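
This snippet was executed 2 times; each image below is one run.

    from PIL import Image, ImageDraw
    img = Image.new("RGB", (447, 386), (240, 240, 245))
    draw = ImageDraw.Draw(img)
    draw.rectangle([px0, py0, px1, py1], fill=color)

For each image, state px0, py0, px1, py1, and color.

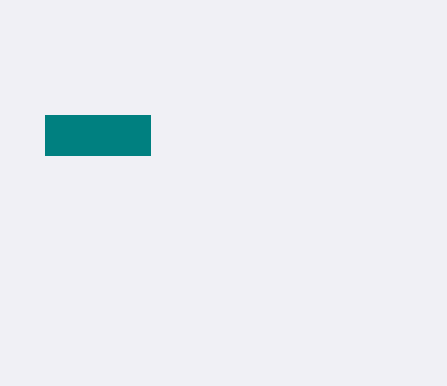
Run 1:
px0 = 45, py0 = 115, px1 = 150, py1 = 155, color = 'teal'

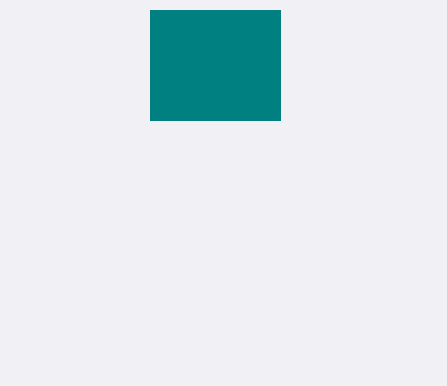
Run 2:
px0 = 150, py0 = 10, px1 = 280, py1 = 120, color = 'teal'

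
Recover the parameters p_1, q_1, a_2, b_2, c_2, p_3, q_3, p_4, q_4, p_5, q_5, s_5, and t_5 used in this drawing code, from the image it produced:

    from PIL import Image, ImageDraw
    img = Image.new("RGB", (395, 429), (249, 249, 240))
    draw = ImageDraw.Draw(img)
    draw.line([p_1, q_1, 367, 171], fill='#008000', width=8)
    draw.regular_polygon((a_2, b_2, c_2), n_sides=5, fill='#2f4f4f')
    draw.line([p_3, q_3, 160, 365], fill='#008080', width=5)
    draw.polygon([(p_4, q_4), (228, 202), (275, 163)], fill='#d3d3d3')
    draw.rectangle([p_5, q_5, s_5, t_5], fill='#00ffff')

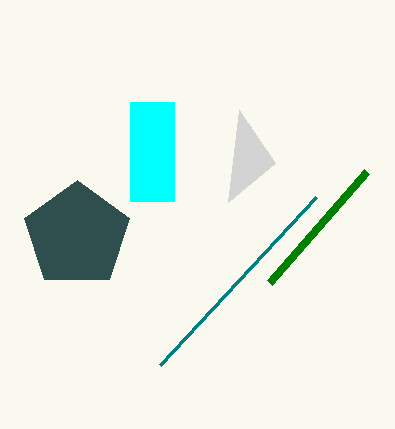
p_1 = 270, q_1 = 282, a_2 = 77, b_2 = 235, c_2 = 55, p_3 = 316, q_3 = 197, p_4 = 239, q_4 = 110, p_5 = 130, q_5 = 102, s_5 = 174, t_5 = 201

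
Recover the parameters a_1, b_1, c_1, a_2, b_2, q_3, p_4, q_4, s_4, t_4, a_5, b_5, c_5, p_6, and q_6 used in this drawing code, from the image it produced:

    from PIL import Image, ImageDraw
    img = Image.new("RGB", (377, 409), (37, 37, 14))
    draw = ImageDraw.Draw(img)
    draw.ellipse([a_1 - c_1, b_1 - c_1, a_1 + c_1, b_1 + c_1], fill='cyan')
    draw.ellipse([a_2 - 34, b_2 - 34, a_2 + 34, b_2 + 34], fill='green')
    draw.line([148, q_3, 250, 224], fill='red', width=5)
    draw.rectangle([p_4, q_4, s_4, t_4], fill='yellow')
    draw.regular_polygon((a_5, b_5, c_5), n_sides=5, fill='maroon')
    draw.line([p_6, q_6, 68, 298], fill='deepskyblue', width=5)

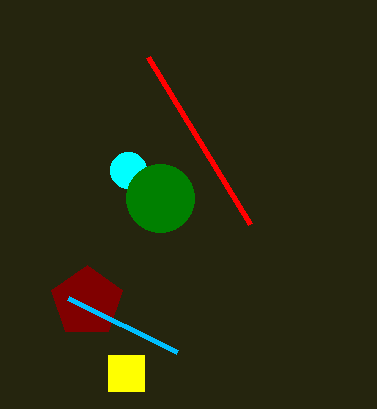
a_1 = 128, b_1 = 170, c_1 = 18, a_2 = 160, b_2 = 198, q_3 = 57, p_4 = 108, q_4 = 355, s_4 = 144, t_4 = 391, a_5 = 87, b_5 = 302, c_5 = 37, p_6 = 177, q_6 = 352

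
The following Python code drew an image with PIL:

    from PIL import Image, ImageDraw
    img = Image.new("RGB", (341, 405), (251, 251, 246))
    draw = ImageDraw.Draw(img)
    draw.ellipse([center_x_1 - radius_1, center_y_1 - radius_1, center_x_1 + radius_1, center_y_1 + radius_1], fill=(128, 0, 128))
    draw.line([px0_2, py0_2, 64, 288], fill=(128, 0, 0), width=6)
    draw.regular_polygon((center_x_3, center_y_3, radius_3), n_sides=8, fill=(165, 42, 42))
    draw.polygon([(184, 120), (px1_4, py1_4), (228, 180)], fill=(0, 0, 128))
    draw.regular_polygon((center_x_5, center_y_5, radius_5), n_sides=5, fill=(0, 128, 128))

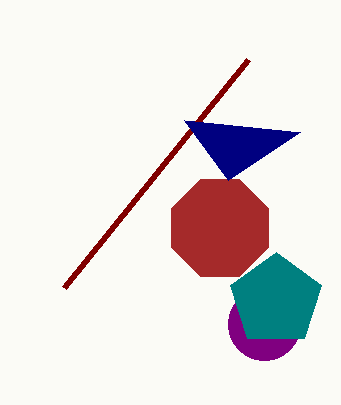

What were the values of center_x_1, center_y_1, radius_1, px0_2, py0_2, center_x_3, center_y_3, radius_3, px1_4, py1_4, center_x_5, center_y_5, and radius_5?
center_x_1 = 264
center_y_1 = 324
radius_1 = 36
px0_2 = 248
py0_2 = 60
center_x_3 = 220
center_y_3 = 228
radius_3 = 52
px1_4 = 300
py1_4 = 132
center_x_5 = 276
center_y_5 = 300
radius_5 = 48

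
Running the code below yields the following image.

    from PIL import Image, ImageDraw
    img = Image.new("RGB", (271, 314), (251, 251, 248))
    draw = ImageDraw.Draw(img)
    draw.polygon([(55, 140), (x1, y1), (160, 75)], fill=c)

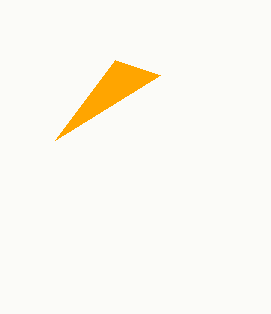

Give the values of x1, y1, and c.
x1 = 115
y1 = 60
c = 'orange'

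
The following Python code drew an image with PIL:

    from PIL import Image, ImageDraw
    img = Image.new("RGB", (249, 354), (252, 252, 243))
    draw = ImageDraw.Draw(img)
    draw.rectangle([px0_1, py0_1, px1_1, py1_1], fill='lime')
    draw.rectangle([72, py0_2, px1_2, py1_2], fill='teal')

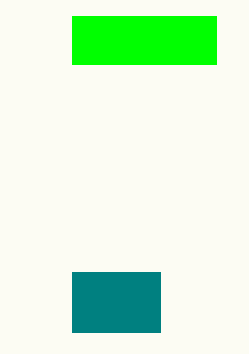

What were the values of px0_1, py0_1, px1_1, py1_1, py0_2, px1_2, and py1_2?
px0_1 = 72; py0_1 = 16; px1_1 = 216; py1_1 = 64; py0_2 = 272; px1_2 = 160; py1_2 = 332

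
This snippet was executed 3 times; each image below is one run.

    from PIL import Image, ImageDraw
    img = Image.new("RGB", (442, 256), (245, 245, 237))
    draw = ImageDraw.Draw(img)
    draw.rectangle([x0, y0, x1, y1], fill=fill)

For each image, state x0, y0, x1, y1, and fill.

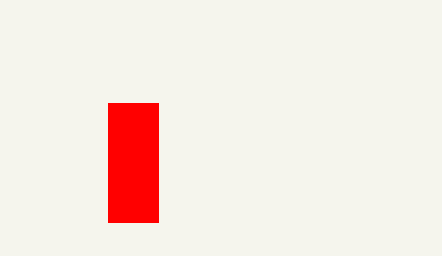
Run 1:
x0 = 108
y0 = 103
x1 = 158
y1 = 222
fill = 'red'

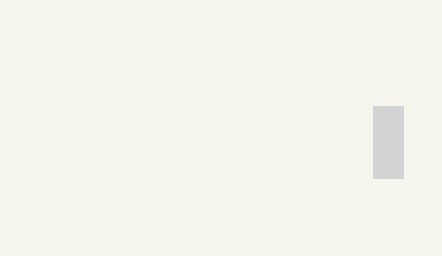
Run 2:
x0 = 373, y0 = 106, x1 = 403, y1 = 178, fill = 'lightgray'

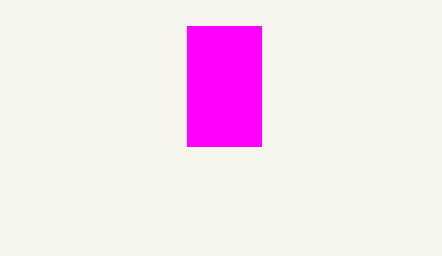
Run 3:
x0 = 187
y0 = 26
x1 = 261
y1 = 146
fill = 'magenta'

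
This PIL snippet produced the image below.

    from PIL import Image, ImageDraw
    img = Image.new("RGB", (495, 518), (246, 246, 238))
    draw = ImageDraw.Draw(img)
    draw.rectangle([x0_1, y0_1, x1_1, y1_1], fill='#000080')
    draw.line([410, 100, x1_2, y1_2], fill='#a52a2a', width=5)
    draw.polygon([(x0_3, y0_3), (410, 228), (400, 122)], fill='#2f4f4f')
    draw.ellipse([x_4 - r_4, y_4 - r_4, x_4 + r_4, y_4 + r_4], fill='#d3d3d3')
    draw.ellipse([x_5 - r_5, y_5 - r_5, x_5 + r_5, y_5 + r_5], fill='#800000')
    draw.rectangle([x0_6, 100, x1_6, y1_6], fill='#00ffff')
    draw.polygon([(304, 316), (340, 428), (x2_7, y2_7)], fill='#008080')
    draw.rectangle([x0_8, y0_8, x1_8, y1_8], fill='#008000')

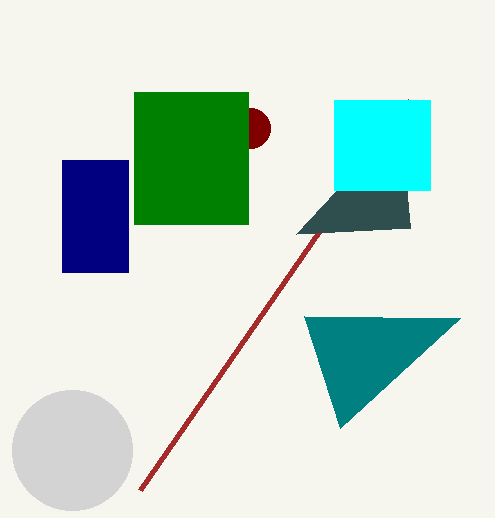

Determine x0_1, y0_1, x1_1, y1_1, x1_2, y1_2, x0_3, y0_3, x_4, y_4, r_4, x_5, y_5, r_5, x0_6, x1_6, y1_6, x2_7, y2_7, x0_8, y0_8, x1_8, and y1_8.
x0_1 = 62, y0_1 = 160, x1_1 = 128, y1_1 = 272, x1_2 = 140, y1_2 = 490, x0_3 = 296, y0_3 = 234, x_4 = 72, y_4 = 450, r_4 = 60, x_5 = 250, y_5 = 128, r_5 = 20, x0_6 = 334, x1_6 = 430, y1_6 = 190, x2_7 = 460, y2_7 = 318, x0_8 = 134, y0_8 = 92, x1_8 = 248, y1_8 = 224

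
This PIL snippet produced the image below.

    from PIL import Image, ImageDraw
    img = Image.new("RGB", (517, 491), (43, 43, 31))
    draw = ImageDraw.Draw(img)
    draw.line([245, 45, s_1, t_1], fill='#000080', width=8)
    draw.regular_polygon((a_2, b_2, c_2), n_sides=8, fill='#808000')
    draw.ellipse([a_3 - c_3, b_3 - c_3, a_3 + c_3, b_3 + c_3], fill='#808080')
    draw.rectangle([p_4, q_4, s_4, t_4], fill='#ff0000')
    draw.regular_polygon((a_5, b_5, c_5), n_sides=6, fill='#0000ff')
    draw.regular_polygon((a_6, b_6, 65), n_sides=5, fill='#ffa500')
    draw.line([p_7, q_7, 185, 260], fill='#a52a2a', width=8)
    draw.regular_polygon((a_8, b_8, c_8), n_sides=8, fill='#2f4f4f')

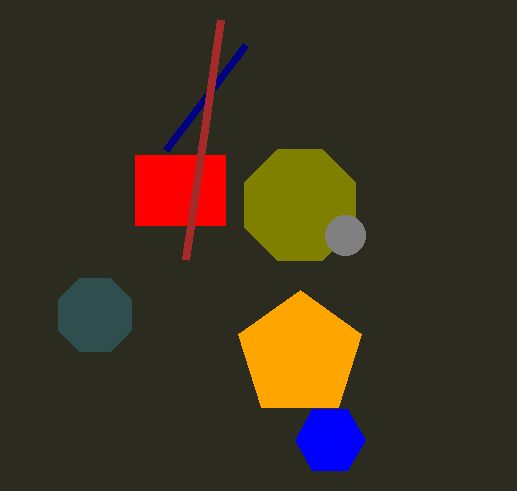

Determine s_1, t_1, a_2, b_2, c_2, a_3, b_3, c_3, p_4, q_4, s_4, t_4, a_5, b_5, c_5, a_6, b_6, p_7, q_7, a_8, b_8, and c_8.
s_1 = 165
t_1 = 150
a_2 = 300
b_2 = 205
c_2 = 60
a_3 = 345
b_3 = 235
c_3 = 20
p_4 = 135
q_4 = 155
s_4 = 225
t_4 = 225
a_5 = 330
b_5 = 440
c_5 = 35
a_6 = 300
b_6 = 355
p_7 = 220
q_7 = 20
a_8 = 95
b_8 = 315
c_8 = 40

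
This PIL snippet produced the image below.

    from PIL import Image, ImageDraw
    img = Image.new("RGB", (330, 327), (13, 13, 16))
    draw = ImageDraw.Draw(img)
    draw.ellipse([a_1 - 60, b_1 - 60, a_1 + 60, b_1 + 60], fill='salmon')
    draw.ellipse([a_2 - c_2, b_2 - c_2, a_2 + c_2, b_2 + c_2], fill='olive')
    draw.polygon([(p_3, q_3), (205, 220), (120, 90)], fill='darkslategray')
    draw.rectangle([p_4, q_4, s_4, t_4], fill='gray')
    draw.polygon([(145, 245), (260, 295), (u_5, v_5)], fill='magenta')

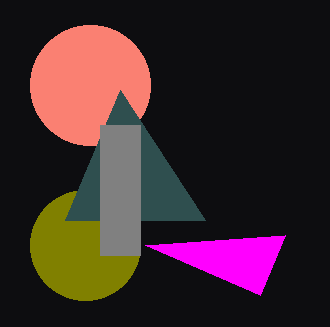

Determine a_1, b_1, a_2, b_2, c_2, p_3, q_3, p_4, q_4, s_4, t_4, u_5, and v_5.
a_1 = 90
b_1 = 85
a_2 = 85
b_2 = 245
c_2 = 55
p_3 = 65
q_3 = 220
p_4 = 100
q_4 = 125
s_4 = 140
t_4 = 255
u_5 = 285
v_5 = 235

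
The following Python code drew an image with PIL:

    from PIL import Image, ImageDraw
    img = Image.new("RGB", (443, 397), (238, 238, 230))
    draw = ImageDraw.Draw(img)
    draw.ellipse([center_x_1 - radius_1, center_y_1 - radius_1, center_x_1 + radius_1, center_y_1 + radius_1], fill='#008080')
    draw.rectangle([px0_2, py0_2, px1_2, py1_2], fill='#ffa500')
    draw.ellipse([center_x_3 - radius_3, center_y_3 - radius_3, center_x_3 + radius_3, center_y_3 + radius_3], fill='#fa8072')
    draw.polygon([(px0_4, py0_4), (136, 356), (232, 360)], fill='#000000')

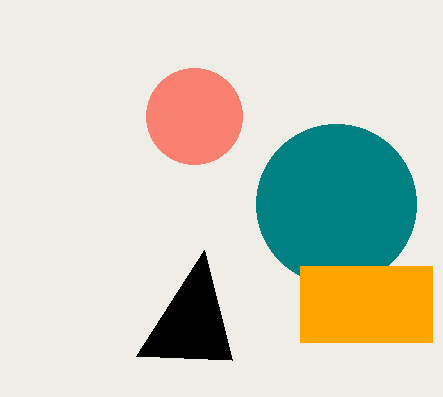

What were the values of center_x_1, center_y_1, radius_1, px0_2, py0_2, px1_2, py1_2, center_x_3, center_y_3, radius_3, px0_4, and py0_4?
center_x_1 = 336, center_y_1 = 204, radius_1 = 80, px0_2 = 300, py0_2 = 266, px1_2 = 432, py1_2 = 342, center_x_3 = 194, center_y_3 = 116, radius_3 = 48, px0_4 = 204, py0_4 = 250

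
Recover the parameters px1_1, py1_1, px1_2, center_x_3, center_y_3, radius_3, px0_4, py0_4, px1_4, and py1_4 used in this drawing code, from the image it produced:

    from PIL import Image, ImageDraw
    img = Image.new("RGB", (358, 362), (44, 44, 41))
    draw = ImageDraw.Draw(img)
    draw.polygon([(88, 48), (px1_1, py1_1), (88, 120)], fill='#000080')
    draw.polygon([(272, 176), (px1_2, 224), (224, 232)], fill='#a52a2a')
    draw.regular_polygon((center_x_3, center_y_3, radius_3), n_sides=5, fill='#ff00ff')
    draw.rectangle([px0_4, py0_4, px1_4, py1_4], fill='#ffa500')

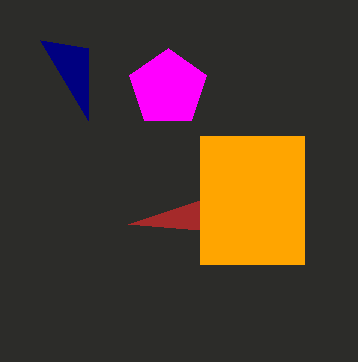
px1_1 = 40
py1_1 = 40
px1_2 = 128
center_x_3 = 168
center_y_3 = 88
radius_3 = 40
px0_4 = 200
py0_4 = 136
px1_4 = 304
py1_4 = 264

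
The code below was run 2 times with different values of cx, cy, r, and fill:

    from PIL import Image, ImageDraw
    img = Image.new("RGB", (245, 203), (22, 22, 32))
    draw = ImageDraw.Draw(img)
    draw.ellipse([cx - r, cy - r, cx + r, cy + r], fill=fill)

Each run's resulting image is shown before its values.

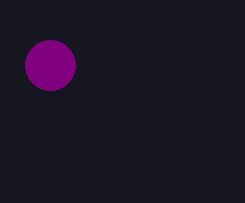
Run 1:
cx = 50; cy = 65; r = 25; fill = 'purple'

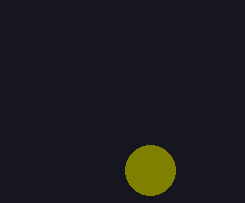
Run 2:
cx = 150; cy = 170; r = 25; fill = 'olive'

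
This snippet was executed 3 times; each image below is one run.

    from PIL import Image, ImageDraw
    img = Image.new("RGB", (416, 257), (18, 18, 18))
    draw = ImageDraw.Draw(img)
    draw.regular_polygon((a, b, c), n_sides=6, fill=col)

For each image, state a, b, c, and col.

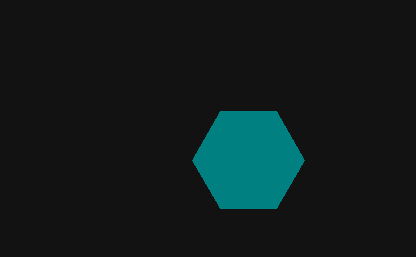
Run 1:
a = 248
b = 160
c = 56
col = 'teal'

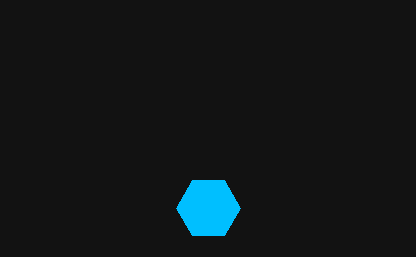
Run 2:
a = 208
b = 208
c = 32
col = 'deepskyblue'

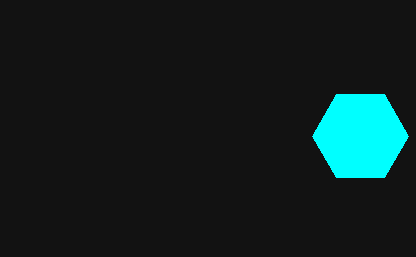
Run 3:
a = 360, b = 136, c = 48, col = 'cyan'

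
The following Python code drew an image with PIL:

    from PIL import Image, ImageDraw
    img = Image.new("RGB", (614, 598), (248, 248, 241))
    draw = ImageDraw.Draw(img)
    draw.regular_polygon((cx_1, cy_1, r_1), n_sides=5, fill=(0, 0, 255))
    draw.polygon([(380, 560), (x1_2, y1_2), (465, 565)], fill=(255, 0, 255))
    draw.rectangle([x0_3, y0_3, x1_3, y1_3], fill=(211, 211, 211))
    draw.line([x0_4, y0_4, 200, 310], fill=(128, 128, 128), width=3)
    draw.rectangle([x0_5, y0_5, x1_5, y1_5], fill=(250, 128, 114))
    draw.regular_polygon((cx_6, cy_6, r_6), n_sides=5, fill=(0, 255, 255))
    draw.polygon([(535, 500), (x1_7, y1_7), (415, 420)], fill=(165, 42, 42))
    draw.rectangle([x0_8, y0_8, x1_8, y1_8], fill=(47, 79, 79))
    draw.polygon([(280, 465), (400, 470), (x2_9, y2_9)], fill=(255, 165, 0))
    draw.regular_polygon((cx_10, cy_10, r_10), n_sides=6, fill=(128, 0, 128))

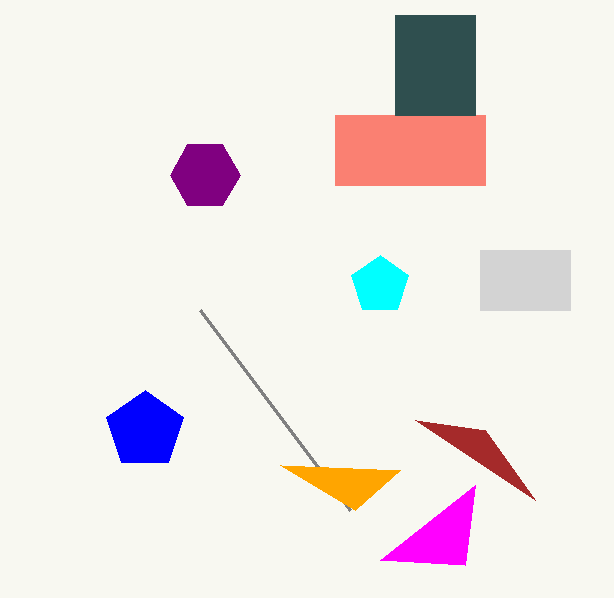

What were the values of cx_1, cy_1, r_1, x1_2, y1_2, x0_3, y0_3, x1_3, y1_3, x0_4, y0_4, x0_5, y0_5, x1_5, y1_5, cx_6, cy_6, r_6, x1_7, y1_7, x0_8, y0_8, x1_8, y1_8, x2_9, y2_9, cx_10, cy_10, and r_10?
cx_1 = 145, cy_1 = 430, r_1 = 40, x1_2 = 475, y1_2 = 485, x0_3 = 480, y0_3 = 250, x1_3 = 570, y1_3 = 310, x0_4 = 350, y0_4 = 510, x0_5 = 335, y0_5 = 115, x1_5 = 485, y1_5 = 185, cx_6 = 380, cy_6 = 285, r_6 = 30, x1_7 = 485, y1_7 = 430, x0_8 = 395, y0_8 = 15, x1_8 = 475, y1_8 = 115, x2_9 = 355, y2_9 = 510, cx_10 = 205, cy_10 = 175, r_10 = 35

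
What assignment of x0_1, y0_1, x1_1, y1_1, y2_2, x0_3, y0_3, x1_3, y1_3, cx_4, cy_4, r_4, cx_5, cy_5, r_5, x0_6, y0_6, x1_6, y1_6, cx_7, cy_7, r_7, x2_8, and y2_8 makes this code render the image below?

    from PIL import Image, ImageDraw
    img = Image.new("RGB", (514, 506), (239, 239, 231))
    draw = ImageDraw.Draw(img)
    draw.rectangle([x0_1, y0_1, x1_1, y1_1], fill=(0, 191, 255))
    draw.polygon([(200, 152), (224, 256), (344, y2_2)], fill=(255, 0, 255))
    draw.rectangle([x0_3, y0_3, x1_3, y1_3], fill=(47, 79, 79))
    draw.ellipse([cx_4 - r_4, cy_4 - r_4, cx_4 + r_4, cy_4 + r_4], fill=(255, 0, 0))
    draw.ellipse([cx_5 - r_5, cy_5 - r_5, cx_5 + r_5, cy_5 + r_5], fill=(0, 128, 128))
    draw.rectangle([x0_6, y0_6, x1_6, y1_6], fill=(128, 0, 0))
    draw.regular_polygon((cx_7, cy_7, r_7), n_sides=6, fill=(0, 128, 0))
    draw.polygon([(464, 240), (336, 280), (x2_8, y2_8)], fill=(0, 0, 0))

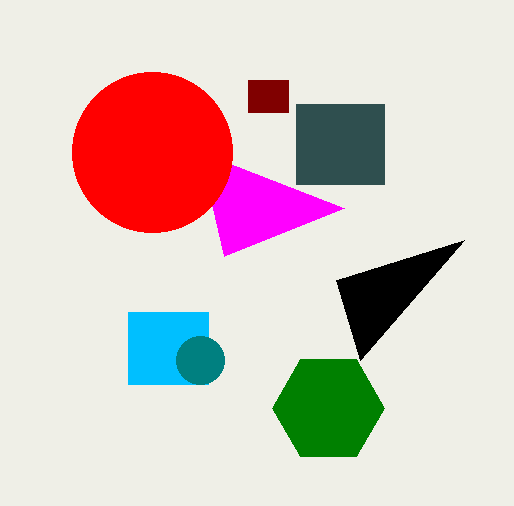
x0_1 = 128, y0_1 = 312, x1_1 = 208, y1_1 = 384, y2_2 = 208, x0_3 = 296, y0_3 = 104, x1_3 = 384, y1_3 = 184, cx_4 = 152, cy_4 = 152, r_4 = 80, cx_5 = 200, cy_5 = 360, r_5 = 24, x0_6 = 248, y0_6 = 80, x1_6 = 288, y1_6 = 112, cx_7 = 328, cy_7 = 408, r_7 = 56, x2_8 = 360, y2_8 = 360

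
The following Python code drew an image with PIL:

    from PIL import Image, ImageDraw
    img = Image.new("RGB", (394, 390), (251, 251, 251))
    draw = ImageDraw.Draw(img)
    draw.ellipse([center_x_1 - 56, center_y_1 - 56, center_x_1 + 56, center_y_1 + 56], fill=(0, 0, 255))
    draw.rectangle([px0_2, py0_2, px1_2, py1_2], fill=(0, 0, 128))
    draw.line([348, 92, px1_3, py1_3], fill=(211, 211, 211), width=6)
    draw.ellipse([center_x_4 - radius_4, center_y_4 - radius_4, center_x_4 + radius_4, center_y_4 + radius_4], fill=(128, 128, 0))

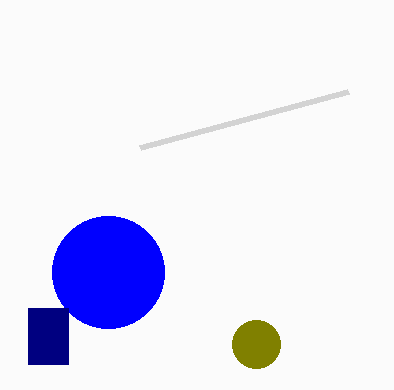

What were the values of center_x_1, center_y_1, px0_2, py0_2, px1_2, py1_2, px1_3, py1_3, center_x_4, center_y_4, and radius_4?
center_x_1 = 108; center_y_1 = 272; px0_2 = 28; py0_2 = 308; px1_2 = 68; py1_2 = 364; px1_3 = 140; py1_3 = 148; center_x_4 = 256; center_y_4 = 344; radius_4 = 24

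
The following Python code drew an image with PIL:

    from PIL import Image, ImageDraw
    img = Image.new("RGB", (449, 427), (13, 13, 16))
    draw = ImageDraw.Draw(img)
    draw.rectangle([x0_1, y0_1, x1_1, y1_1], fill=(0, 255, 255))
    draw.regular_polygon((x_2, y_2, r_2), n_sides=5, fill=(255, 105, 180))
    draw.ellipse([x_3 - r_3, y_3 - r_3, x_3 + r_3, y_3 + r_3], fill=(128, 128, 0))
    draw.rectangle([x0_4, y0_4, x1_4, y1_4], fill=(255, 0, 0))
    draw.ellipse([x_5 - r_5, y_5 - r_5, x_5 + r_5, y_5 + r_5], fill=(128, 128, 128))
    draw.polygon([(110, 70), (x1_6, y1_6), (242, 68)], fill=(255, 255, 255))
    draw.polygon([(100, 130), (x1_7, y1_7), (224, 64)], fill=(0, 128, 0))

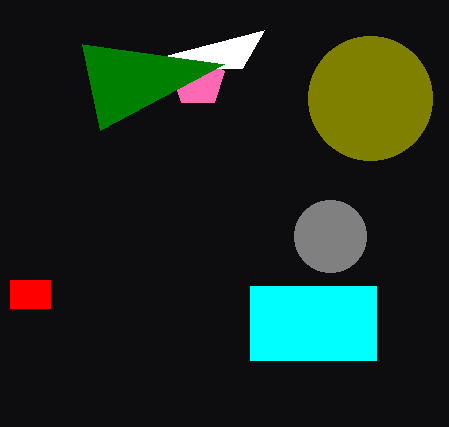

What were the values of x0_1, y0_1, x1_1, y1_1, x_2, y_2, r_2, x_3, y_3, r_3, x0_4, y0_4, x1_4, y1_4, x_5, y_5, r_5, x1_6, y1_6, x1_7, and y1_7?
x0_1 = 250
y0_1 = 286
x1_1 = 376
y1_1 = 360
x_2 = 198
y_2 = 80
r_2 = 28
x_3 = 370
y_3 = 98
r_3 = 62
x0_4 = 10
y0_4 = 280
x1_4 = 50
y1_4 = 308
x_5 = 330
y_5 = 236
r_5 = 36
x1_6 = 264
y1_6 = 30
x1_7 = 82
y1_7 = 44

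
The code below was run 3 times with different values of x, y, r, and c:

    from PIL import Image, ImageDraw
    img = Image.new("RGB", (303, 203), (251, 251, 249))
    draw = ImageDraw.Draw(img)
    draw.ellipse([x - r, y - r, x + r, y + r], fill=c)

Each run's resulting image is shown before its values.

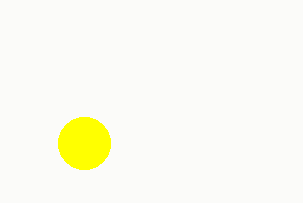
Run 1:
x = 84, y = 143, r = 26, c = 'yellow'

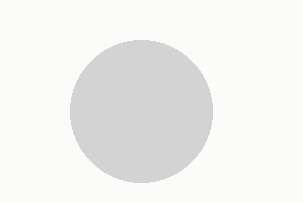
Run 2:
x = 141; y = 111; r = 71; c = 'lightgray'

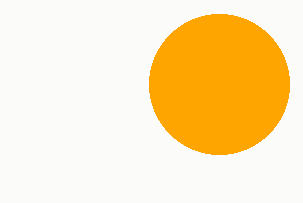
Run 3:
x = 219
y = 84
r = 70
c = 'orange'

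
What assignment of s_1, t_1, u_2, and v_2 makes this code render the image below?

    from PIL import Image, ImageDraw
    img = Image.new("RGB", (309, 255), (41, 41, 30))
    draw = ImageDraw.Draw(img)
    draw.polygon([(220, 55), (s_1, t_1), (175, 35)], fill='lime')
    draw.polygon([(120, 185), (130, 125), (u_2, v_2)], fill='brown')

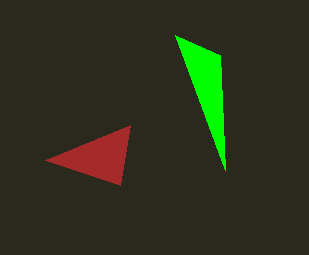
s_1 = 225; t_1 = 170; u_2 = 45; v_2 = 160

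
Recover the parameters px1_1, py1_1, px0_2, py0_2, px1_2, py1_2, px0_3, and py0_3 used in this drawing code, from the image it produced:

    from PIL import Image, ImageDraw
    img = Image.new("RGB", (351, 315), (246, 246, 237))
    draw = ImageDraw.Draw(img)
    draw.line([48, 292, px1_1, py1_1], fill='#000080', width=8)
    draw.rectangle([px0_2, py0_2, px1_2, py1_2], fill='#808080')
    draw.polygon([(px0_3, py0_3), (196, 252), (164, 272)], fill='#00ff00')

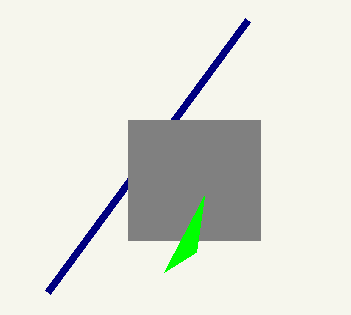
px1_1 = 248
py1_1 = 20
px0_2 = 128
py0_2 = 120
px1_2 = 260
py1_2 = 240
px0_3 = 204
py0_3 = 196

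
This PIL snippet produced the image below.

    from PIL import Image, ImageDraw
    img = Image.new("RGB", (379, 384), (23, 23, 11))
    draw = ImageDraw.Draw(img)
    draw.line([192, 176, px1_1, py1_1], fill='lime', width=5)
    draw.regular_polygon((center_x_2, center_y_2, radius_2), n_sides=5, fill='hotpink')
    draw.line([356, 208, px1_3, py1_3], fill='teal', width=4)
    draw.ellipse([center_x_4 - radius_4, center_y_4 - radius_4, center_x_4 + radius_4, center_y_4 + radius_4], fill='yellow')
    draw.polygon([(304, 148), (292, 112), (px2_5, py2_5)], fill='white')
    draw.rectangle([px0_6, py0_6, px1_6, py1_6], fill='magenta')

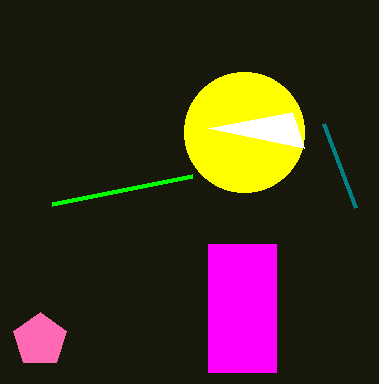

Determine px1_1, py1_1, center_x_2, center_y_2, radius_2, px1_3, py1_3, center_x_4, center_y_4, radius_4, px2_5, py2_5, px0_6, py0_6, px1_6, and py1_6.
px1_1 = 52, py1_1 = 204, center_x_2 = 40, center_y_2 = 340, radius_2 = 28, px1_3 = 324, py1_3 = 124, center_x_4 = 244, center_y_4 = 132, radius_4 = 60, px2_5 = 208, py2_5 = 128, px0_6 = 208, py0_6 = 244, px1_6 = 276, py1_6 = 372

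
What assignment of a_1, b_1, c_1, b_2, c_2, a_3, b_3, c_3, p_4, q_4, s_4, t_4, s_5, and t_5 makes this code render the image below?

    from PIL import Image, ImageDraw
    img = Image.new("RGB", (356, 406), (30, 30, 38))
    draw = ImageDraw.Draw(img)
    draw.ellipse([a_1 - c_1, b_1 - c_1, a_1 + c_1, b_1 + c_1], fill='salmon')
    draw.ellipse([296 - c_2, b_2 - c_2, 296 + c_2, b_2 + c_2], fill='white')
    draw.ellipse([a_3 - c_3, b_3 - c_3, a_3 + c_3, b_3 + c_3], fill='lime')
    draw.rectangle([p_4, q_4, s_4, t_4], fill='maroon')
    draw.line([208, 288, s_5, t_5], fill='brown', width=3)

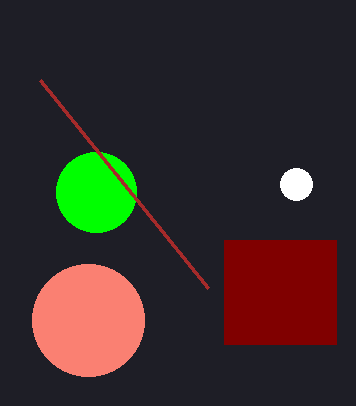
a_1 = 88, b_1 = 320, c_1 = 56, b_2 = 184, c_2 = 16, a_3 = 96, b_3 = 192, c_3 = 40, p_4 = 224, q_4 = 240, s_4 = 336, t_4 = 344, s_5 = 40, t_5 = 80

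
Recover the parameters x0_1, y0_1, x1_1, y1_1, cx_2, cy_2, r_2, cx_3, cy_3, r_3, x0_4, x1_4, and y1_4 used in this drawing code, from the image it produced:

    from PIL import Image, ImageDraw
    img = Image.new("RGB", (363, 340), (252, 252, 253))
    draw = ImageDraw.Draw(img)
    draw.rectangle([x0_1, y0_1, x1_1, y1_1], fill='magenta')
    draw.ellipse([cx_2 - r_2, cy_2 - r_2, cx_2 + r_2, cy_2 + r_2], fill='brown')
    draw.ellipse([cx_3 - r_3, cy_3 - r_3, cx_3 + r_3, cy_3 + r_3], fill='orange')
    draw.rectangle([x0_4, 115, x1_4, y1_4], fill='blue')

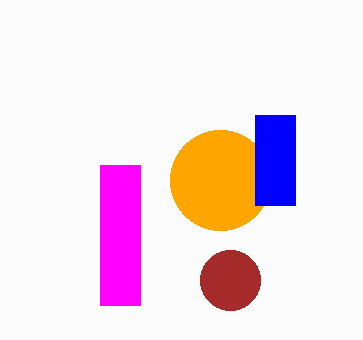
x0_1 = 100
y0_1 = 165
x1_1 = 140
y1_1 = 305
cx_2 = 230
cy_2 = 280
r_2 = 30
cx_3 = 220
cy_3 = 180
r_3 = 50
x0_4 = 255
x1_4 = 295
y1_4 = 205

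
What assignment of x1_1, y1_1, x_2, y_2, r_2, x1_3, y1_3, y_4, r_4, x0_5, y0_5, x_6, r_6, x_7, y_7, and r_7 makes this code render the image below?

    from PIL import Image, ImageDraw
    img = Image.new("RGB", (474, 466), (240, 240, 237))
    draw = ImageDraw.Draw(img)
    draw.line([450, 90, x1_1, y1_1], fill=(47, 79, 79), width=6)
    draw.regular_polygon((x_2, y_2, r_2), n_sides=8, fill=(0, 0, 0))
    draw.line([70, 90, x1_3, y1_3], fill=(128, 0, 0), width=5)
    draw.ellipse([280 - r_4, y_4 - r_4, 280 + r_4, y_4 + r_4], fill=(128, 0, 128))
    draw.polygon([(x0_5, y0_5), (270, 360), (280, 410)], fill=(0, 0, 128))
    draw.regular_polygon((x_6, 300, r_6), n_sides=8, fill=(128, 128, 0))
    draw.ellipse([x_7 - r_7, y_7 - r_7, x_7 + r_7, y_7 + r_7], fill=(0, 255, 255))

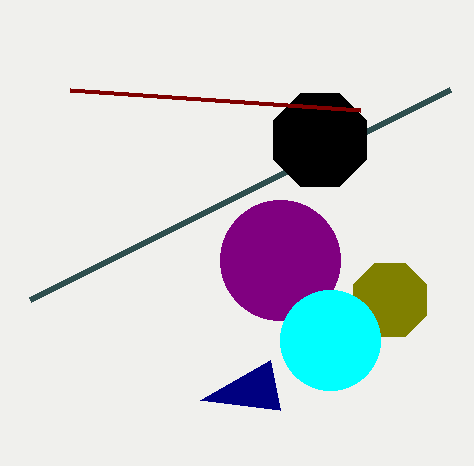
x1_1 = 30
y1_1 = 300
x_2 = 320
y_2 = 140
r_2 = 50
x1_3 = 360
y1_3 = 110
y_4 = 260
r_4 = 60
x0_5 = 200
y0_5 = 400
x_6 = 390
r_6 = 40
x_7 = 330
y_7 = 340
r_7 = 50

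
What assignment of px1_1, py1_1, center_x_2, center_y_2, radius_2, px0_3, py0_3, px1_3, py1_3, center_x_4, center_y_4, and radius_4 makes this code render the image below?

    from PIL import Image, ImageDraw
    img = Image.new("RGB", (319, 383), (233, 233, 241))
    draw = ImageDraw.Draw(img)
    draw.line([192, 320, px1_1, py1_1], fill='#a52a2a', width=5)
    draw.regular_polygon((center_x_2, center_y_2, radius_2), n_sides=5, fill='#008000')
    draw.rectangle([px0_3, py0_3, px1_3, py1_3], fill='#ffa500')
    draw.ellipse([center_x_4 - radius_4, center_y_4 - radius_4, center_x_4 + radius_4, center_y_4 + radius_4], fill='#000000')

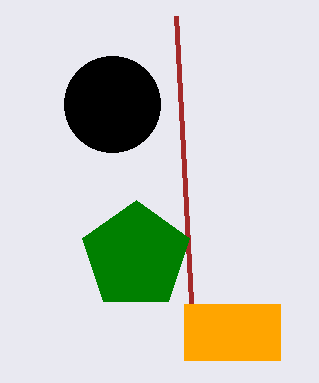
px1_1 = 176
py1_1 = 16
center_x_2 = 136
center_y_2 = 256
radius_2 = 56
px0_3 = 184
py0_3 = 304
px1_3 = 280
py1_3 = 360
center_x_4 = 112
center_y_4 = 104
radius_4 = 48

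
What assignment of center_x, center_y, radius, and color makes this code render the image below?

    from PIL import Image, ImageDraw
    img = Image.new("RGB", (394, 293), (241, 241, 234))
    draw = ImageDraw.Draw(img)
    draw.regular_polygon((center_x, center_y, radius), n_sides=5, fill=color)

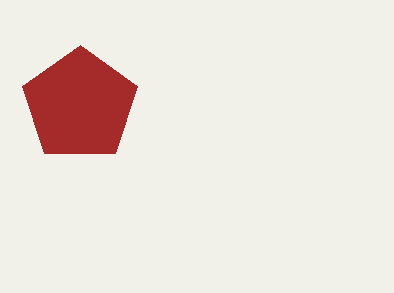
center_x = 80
center_y = 105
radius = 60
color = 'brown'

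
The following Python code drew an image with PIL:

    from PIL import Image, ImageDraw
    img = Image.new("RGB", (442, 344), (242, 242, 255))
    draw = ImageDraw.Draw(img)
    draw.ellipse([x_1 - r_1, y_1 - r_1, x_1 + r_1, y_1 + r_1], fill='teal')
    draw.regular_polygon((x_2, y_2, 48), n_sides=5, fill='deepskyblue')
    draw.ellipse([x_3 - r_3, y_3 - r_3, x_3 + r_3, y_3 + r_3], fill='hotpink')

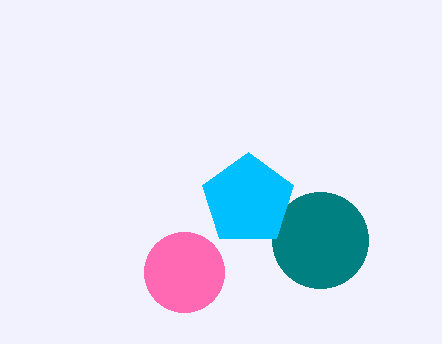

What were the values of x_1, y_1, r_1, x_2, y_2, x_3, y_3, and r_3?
x_1 = 320
y_1 = 240
r_1 = 48
x_2 = 248
y_2 = 200
x_3 = 184
y_3 = 272
r_3 = 40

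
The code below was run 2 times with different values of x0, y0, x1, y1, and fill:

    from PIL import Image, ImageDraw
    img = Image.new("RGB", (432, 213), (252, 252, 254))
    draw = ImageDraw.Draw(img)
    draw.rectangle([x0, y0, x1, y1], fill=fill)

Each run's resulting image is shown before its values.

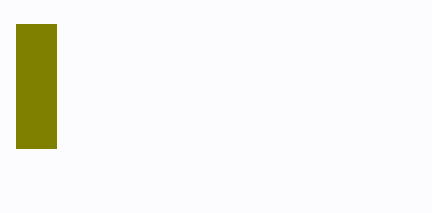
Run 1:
x0 = 16, y0 = 24, x1 = 56, y1 = 148, fill = 'olive'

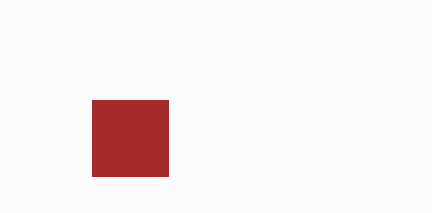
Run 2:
x0 = 92, y0 = 100, x1 = 168, y1 = 176, fill = 'brown'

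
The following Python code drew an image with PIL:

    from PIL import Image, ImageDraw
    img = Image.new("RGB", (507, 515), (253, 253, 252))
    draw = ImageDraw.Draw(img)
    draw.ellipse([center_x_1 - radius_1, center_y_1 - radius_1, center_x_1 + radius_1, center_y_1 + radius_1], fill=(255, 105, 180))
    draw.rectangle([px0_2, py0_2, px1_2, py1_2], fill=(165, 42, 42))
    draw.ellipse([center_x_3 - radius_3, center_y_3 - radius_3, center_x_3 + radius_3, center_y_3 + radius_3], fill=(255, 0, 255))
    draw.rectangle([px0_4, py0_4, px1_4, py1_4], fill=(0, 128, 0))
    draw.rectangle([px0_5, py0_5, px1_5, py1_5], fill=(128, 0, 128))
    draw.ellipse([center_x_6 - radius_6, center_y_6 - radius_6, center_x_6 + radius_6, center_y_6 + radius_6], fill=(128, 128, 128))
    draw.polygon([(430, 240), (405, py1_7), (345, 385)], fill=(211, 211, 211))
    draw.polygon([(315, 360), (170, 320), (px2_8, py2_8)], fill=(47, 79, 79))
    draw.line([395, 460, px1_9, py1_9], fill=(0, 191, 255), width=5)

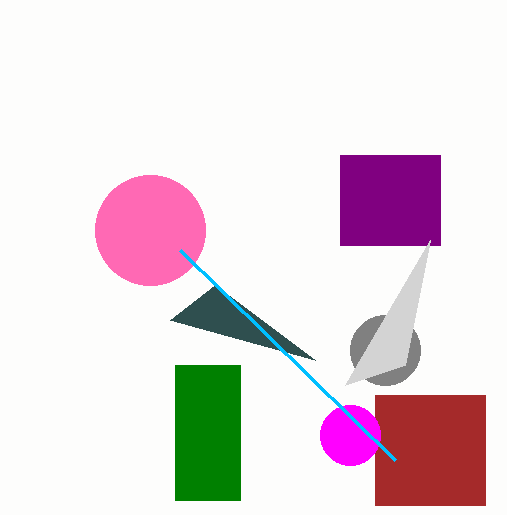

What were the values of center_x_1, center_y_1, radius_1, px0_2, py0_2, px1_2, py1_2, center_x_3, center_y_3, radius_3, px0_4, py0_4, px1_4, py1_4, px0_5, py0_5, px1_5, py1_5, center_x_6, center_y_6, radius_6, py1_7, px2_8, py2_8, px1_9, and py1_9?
center_x_1 = 150, center_y_1 = 230, radius_1 = 55, px0_2 = 375, py0_2 = 395, px1_2 = 485, py1_2 = 505, center_x_3 = 350, center_y_3 = 435, radius_3 = 30, px0_4 = 175, py0_4 = 365, px1_4 = 240, py1_4 = 500, px0_5 = 340, py0_5 = 155, px1_5 = 440, py1_5 = 245, center_x_6 = 385, center_y_6 = 350, radius_6 = 35, py1_7 = 365, px2_8 = 215, py2_8 = 285, px1_9 = 180, py1_9 = 250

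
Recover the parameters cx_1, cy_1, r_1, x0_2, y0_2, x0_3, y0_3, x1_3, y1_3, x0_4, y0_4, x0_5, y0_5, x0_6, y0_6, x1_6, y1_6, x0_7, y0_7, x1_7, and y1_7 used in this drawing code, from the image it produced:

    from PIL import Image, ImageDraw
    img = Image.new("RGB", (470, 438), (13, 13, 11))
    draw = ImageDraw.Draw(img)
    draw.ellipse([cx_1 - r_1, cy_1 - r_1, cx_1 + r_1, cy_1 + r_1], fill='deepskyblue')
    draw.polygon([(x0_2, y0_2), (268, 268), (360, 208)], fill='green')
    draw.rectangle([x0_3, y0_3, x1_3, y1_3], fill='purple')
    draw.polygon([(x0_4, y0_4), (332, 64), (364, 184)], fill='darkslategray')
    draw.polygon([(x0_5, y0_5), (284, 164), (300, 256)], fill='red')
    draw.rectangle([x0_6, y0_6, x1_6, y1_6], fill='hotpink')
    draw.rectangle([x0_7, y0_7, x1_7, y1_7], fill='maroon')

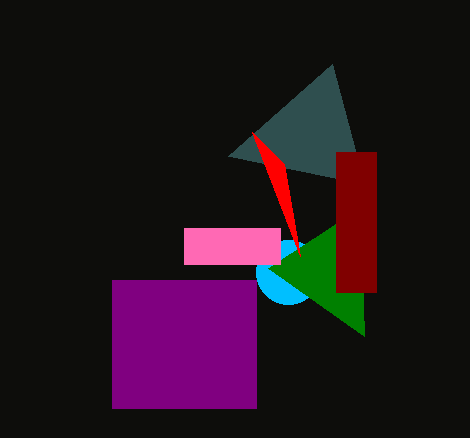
cx_1 = 288
cy_1 = 272
r_1 = 32
x0_2 = 364
y0_2 = 336
x0_3 = 112
y0_3 = 280
x1_3 = 256
y1_3 = 408
x0_4 = 228
y0_4 = 156
x0_5 = 252
y0_5 = 132
x0_6 = 184
y0_6 = 228
x1_6 = 280
y1_6 = 264
x0_7 = 336
y0_7 = 152
x1_7 = 376
y1_7 = 292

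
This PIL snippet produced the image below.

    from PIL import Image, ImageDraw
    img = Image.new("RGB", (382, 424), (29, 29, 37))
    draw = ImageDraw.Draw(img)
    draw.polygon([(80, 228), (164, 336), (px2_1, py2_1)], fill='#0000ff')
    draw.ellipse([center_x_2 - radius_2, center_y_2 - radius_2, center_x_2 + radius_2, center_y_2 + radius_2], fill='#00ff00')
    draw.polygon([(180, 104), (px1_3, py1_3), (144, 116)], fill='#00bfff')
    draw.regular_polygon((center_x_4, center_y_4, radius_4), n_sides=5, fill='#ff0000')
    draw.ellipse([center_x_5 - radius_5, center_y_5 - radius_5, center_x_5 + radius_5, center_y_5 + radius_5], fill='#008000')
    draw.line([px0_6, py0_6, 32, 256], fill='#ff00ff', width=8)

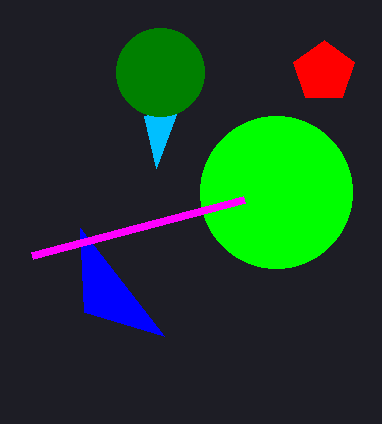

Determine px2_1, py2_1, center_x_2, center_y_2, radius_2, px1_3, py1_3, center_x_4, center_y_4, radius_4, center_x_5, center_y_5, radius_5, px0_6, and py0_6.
px2_1 = 84; py2_1 = 312; center_x_2 = 276; center_y_2 = 192; radius_2 = 76; px1_3 = 156; py1_3 = 168; center_x_4 = 324; center_y_4 = 72; radius_4 = 32; center_x_5 = 160; center_y_5 = 72; radius_5 = 44; px0_6 = 244; py0_6 = 200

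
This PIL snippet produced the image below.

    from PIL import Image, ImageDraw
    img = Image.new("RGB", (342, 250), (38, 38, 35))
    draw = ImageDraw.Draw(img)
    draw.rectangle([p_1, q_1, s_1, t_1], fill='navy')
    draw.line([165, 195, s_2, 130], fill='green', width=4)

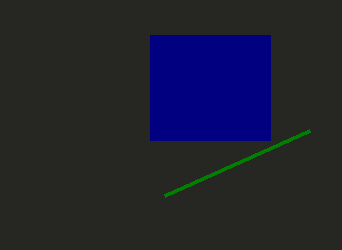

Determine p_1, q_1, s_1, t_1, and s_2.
p_1 = 150, q_1 = 35, s_1 = 270, t_1 = 140, s_2 = 310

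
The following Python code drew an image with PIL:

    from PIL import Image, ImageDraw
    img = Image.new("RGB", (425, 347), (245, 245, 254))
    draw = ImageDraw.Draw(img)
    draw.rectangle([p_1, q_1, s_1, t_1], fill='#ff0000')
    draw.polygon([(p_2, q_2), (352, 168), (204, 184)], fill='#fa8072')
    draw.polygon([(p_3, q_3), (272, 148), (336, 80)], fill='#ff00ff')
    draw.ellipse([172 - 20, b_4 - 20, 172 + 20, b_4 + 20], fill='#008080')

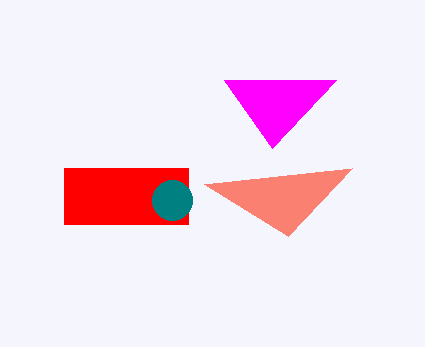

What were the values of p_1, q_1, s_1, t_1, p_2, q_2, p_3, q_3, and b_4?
p_1 = 64, q_1 = 168, s_1 = 188, t_1 = 224, p_2 = 288, q_2 = 236, p_3 = 224, q_3 = 80, b_4 = 200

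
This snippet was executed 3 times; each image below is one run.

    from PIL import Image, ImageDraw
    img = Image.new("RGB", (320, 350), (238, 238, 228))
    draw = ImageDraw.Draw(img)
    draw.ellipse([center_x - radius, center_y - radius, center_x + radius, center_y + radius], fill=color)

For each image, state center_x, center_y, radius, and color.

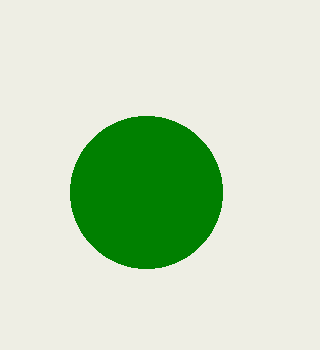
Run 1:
center_x = 146; center_y = 192; radius = 76; color = 'green'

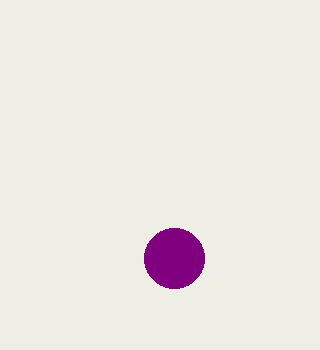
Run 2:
center_x = 174
center_y = 258
radius = 30
color = 'purple'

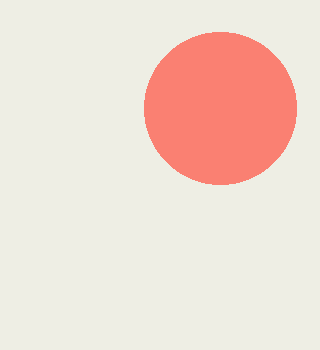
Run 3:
center_x = 220
center_y = 108
radius = 76
color = 'salmon'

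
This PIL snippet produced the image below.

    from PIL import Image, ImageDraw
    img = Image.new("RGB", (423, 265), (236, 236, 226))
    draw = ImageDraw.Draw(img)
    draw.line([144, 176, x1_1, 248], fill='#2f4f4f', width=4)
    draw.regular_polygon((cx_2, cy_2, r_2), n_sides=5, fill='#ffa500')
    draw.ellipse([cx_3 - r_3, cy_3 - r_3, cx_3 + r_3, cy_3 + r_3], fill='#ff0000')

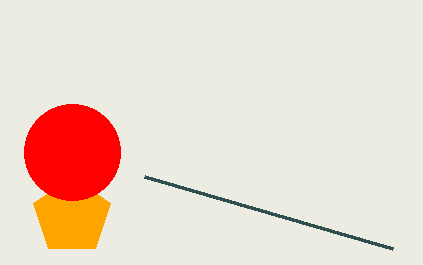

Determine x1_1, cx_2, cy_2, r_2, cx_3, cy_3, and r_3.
x1_1 = 392; cx_2 = 72; cy_2 = 216; r_2 = 40; cx_3 = 72; cy_3 = 152; r_3 = 48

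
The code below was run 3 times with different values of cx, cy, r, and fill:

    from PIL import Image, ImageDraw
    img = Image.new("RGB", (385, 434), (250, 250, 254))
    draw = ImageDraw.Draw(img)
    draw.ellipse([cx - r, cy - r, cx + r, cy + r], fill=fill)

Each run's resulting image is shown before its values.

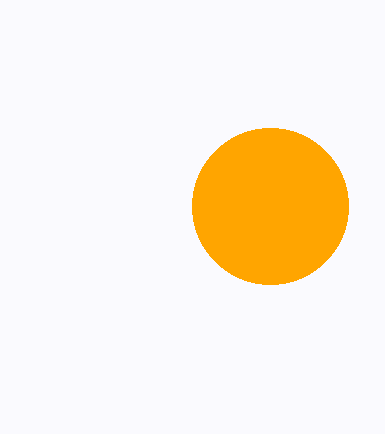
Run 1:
cx = 270; cy = 206; r = 78; fill = 'orange'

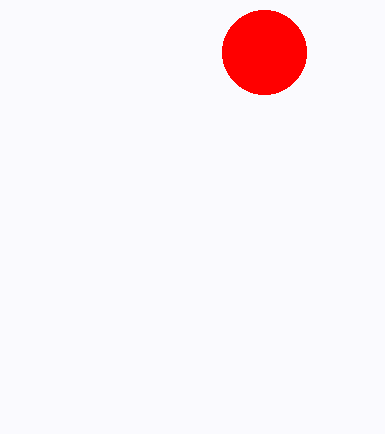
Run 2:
cx = 264
cy = 52
r = 42
fill = 'red'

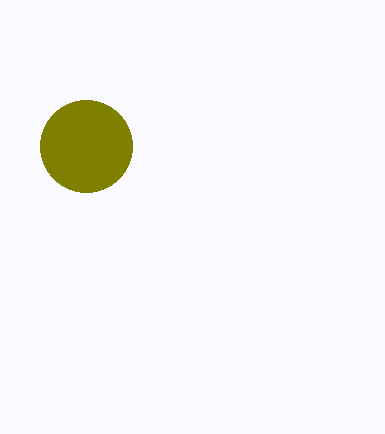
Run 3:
cx = 86
cy = 146
r = 46
fill = 'olive'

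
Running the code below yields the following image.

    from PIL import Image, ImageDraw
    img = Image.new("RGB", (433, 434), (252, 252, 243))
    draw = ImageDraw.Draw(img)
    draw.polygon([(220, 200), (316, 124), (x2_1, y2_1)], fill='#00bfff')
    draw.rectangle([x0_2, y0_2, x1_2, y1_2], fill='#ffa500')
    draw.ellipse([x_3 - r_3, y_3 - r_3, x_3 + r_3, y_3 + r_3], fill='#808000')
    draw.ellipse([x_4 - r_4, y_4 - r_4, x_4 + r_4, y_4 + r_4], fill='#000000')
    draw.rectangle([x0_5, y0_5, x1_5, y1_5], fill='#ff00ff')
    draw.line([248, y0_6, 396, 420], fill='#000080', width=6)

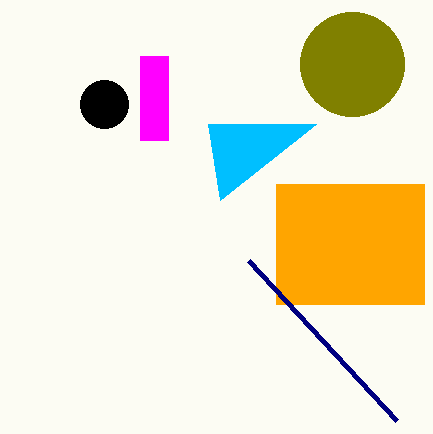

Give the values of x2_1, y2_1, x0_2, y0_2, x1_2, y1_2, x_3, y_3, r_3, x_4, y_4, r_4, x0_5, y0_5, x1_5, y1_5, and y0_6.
x2_1 = 208
y2_1 = 124
x0_2 = 276
y0_2 = 184
x1_2 = 424
y1_2 = 304
x_3 = 352
y_3 = 64
r_3 = 52
x_4 = 104
y_4 = 104
r_4 = 24
x0_5 = 140
y0_5 = 56
x1_5 = 168
y1_5 = 140
y0_6 = 260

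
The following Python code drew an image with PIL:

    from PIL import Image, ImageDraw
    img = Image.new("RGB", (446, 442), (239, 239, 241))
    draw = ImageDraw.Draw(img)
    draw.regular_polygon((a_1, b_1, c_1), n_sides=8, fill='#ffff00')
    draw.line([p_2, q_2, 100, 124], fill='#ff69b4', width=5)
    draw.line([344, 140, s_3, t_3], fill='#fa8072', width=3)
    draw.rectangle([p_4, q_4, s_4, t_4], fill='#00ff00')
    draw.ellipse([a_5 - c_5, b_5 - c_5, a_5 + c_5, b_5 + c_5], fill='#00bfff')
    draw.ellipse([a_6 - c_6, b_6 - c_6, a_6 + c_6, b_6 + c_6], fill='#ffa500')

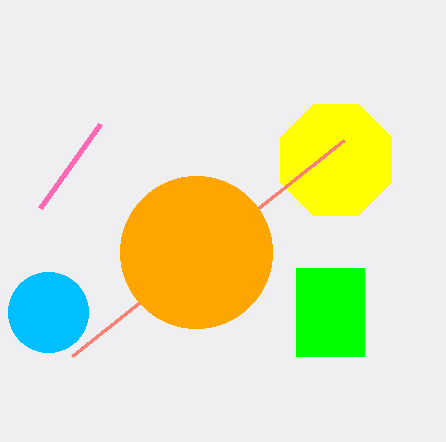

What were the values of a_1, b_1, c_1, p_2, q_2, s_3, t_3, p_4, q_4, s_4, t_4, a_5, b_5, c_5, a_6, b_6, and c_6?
a_1 = 336, b_1 = 160, c_1 = 60, p_2 = 40, q_2 = 208, s_3 = 72, t_3 = 356, p_4 = 296, q_4 = 268, s_4 = 364, t_4 = 356, a_5 = 48, b_5 = 312, c_5 = 40, a_6 = 196, b_6 = 252, c_6 = 76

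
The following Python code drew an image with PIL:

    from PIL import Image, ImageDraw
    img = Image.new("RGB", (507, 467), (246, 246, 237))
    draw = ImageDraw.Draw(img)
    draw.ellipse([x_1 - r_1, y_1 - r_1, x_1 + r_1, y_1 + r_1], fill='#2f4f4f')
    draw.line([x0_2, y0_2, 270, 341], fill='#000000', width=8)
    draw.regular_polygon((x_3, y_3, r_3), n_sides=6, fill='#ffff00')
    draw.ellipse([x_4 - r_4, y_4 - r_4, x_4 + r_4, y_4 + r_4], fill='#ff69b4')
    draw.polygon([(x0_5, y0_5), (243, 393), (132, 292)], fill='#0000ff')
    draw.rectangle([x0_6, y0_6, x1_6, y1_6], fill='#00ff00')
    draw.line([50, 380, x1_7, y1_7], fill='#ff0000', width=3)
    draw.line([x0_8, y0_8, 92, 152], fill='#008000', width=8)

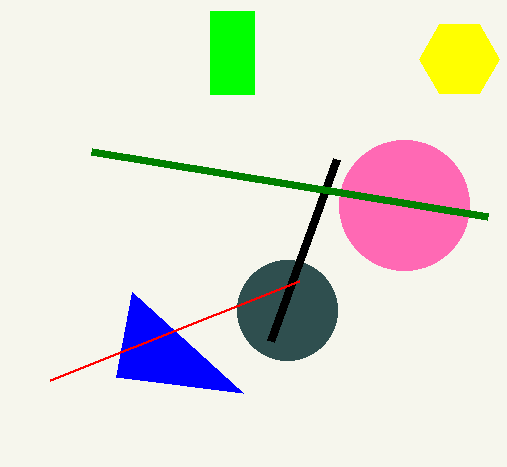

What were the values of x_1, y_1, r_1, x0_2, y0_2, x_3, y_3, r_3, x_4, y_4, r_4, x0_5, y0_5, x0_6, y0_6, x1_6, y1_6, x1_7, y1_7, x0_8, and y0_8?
x_1 = 287; y_1 = 310; r_1 = 50; x0_2 = 336; y0_2 = 159; x_3 = 459; y_3 = 59; r_3 = 40; x_4 = 404; y_4 = 205; r_4 = 65; x0_5 = 116; y0_5 = 377; x0_6 = 210; y0_6 = 11; x1_6 = 254; y1_6 = 94; x1_7 = 299; y1_7 = 281; x0_8 = 488; y0_8 = 217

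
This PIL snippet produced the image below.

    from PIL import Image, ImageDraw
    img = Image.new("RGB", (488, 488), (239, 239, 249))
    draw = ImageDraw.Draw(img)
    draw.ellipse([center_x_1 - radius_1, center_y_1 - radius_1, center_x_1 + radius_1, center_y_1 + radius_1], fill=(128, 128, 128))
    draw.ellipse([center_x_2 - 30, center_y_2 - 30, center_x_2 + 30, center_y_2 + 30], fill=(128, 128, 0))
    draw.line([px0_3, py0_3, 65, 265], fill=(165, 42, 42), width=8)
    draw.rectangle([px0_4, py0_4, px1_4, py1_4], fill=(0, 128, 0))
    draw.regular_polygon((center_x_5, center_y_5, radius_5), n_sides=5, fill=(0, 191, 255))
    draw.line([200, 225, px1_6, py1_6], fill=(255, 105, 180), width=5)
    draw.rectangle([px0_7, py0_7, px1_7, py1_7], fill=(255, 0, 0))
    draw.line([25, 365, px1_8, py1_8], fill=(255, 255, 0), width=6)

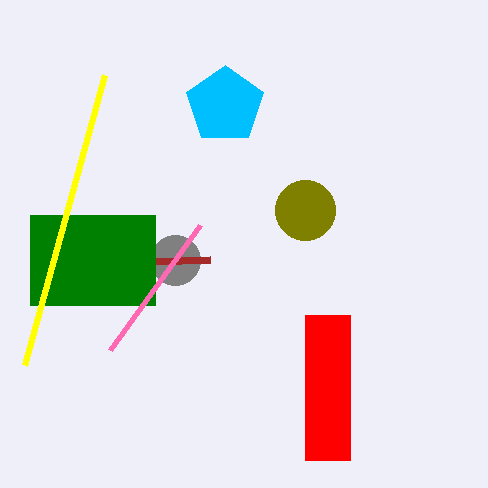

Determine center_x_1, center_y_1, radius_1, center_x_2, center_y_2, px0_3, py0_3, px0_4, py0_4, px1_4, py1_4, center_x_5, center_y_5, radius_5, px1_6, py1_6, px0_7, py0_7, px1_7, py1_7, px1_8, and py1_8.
center_x_1 = 175; center_y_1 = 260; radius_1 = 25; center_x_2 = 305; center_y_2 = 210; px0_3 = 210; py0_3 = 260; px0_4 = 30; py0_4 = 215; px1_4 = 155; py1_4 = 305; center_x_5 = 225; center_y_5 = 105; radius_5 = 40; px1_6 = 110; py1_6 = 350; px0_7 = 305; py0_7 = 315; px1_7 = 350; py1_7 = 460; px1_8 = 105; py1_8 = 75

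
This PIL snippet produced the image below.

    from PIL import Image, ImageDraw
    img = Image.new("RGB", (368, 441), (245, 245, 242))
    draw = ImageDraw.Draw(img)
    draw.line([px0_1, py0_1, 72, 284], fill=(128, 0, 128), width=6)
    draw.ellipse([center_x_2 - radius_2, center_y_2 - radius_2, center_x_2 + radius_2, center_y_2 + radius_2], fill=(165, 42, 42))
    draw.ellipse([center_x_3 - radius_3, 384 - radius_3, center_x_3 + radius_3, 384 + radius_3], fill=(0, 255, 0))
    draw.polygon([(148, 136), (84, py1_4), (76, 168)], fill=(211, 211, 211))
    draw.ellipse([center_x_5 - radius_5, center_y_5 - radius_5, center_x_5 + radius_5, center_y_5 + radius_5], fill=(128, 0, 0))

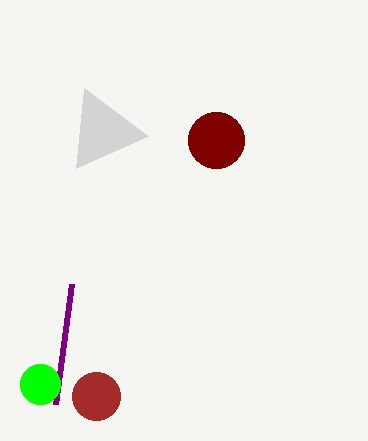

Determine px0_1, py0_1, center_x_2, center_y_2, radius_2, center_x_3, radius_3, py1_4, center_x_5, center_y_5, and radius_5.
px0_1 = 56; py0_1 = 404; center_x_2 = 96; center_y_2 = 396; radius_2 = 24; center_x_3 = 40; radius_3 = 20; py1_4 = 88; center_x_5 = 216; center_y_5 = 140; radius_5 = 28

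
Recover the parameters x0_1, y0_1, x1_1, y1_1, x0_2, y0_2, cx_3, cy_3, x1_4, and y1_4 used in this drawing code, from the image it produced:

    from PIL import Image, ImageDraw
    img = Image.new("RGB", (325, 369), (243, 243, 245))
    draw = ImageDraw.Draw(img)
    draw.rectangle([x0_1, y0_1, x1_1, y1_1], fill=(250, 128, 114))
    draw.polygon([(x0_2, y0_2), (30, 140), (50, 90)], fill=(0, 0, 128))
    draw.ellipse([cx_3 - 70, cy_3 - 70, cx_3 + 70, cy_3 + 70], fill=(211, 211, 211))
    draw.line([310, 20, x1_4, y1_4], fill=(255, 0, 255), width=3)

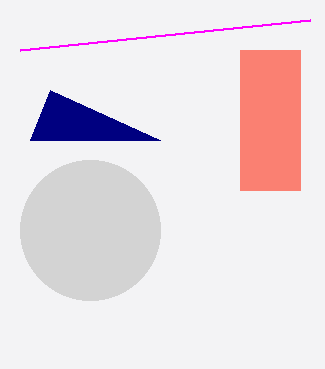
x0_1 = 240
y0_1 = 50
x1_1 = 300
y1_1 = 190
x0_2 = 160
y0_2 = 140
cx_3 = 90
cy_3 = 230
x1_4 = 20
y1_4 = 50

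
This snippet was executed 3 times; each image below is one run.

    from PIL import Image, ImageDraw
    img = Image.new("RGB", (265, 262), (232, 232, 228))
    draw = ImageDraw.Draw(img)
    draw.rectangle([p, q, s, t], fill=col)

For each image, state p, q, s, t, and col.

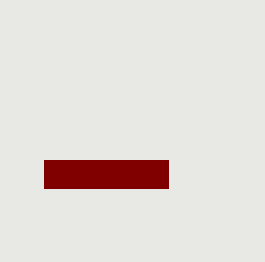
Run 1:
p = 44, q = 160, s = 168, t = 188, col = 'maroon'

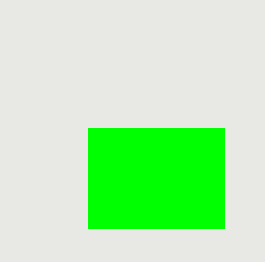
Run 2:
p = 88; q = 128; s = 224; t = 228; col = 'lime'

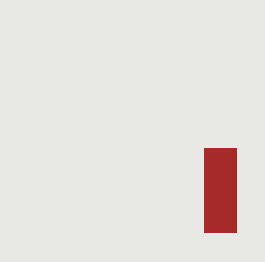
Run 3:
p = 204
q = 148
s = 236
t = 232
col = 'brown'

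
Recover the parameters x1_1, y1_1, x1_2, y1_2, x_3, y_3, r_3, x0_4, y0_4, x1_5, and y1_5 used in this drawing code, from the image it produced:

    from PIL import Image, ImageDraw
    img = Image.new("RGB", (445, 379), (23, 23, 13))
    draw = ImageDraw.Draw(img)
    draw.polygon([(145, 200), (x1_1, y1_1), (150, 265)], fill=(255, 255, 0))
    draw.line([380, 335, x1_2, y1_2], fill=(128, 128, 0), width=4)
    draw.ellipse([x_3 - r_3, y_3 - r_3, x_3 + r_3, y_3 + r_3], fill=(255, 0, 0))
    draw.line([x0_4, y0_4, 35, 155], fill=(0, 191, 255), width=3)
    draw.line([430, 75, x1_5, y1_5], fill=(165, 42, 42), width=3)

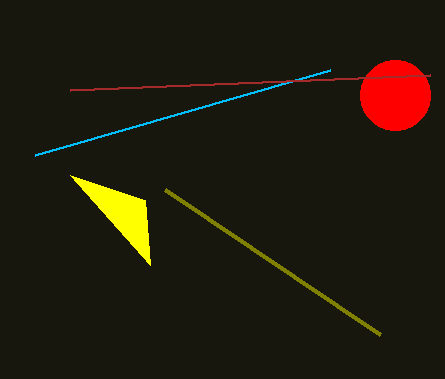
x1_1 = 70
y1_1 = 175
x1_2 = 165
y1_2 = 190
x_3 = 395
y_3 = 95
r_3 = 35
x0_4 = 330
y0_4 = 70
x1_5 = 70
y1_5 = 90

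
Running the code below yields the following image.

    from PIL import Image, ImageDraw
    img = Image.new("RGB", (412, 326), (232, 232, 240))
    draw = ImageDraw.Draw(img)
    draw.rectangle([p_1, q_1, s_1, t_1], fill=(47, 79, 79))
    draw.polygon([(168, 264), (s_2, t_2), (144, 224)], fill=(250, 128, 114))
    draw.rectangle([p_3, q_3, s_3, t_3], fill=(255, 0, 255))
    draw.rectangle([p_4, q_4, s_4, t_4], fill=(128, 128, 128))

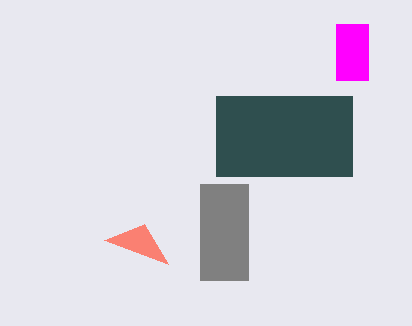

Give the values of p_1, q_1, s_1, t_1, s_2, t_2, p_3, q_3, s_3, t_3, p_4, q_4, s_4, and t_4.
p_1 = 216, q_1 = 96, s_1 = 352, t_1 = 176, s_2 = 104, t_2 = 240, p_3 = 336, q_3 = 24, s_3 = 368, t_3 = 80, p_4 = 200, q_4 = 184, s_4 = 248, t_4 = 280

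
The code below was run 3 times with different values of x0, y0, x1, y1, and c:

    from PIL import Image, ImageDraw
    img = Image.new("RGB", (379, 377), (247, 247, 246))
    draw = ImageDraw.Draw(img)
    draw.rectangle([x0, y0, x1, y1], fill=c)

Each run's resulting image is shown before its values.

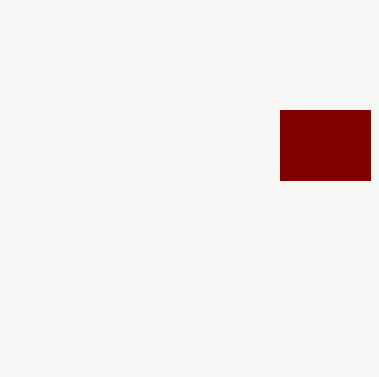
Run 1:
x0 = 280; y0 = 110; x1 = 370; y1 = 180; c = 'maroon'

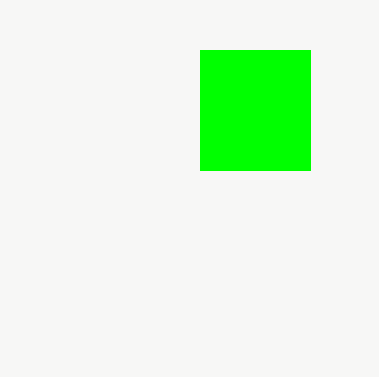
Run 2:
x0 = 200; y0 = 50; x1 = 310; y1 = 170; c = 'lime'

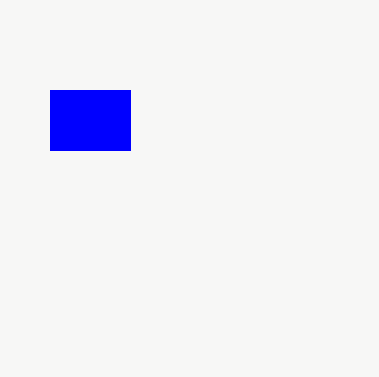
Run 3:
x0 = 50
y0 = 90
x1 = 130
y1 = 150
c = 'blue'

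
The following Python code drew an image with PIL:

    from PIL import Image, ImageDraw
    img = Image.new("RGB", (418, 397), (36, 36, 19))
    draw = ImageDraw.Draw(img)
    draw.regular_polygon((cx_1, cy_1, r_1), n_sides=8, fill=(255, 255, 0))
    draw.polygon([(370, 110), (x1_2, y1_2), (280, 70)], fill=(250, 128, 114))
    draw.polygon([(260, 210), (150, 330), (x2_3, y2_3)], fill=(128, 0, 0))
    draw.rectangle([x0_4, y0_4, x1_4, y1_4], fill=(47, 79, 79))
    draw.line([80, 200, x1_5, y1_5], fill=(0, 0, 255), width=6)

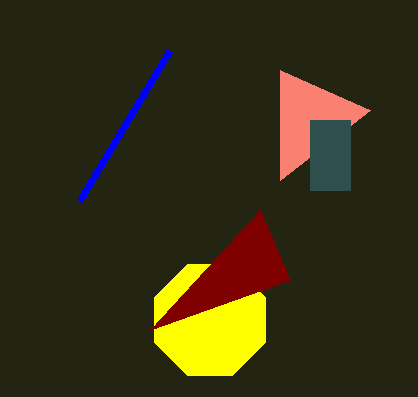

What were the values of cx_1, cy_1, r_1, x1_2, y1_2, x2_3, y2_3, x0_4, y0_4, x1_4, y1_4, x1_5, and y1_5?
cx_1 = 210, cy_1 = 320, r_1 = 60, x1_2 = 280, y1_2 = 180, x2_3 = 290, y2_3 = 280, x0_4 = 310, y0_4 = 120, x1_4 = 350, y1_4 = 190, x1_5 = 170, y1_5 = 50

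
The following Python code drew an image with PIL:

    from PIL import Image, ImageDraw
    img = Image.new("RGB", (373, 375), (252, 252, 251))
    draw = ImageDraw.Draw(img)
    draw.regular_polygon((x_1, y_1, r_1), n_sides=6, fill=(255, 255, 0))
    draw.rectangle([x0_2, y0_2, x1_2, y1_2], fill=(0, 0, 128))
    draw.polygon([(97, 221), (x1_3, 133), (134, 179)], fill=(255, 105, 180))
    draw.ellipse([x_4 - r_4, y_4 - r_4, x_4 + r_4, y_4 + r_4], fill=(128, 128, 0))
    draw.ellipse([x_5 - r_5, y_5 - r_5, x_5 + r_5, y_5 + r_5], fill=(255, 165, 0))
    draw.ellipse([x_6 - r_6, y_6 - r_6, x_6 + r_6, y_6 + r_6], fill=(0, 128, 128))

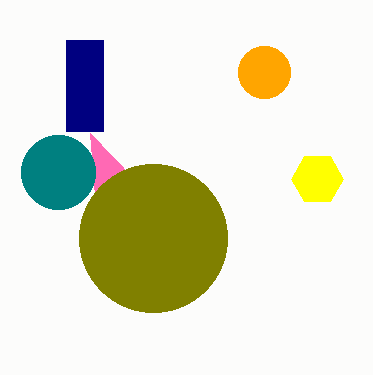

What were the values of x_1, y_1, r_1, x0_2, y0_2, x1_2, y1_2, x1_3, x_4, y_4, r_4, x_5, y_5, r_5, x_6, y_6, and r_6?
x_1 = 317; y_1 = 179; r_1 = 26; x0_2 = 66; y0_2 = 40; x1_2 = 103; y1_2 = 131; x1_3 = 90; x_4 = 153; y_4 = 238; r_4 = 74; x_5 = 264; y_5 = 72; r_5 = 26; x_6 = 58; y_6 = 172; r_6 = 37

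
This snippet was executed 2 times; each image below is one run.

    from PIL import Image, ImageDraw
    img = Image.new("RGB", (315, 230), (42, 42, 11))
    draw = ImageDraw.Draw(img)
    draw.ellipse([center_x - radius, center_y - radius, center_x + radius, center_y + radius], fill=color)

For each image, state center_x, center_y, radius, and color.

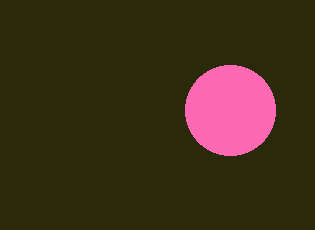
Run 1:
center_x = 230; center_y = 110; radius = 45; color = 'hotpink'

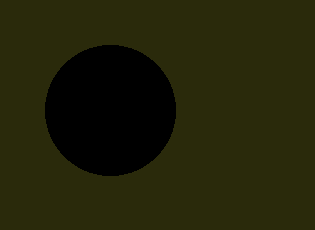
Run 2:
center_x = 110
center_y = 110
radius = 65
color = 'black'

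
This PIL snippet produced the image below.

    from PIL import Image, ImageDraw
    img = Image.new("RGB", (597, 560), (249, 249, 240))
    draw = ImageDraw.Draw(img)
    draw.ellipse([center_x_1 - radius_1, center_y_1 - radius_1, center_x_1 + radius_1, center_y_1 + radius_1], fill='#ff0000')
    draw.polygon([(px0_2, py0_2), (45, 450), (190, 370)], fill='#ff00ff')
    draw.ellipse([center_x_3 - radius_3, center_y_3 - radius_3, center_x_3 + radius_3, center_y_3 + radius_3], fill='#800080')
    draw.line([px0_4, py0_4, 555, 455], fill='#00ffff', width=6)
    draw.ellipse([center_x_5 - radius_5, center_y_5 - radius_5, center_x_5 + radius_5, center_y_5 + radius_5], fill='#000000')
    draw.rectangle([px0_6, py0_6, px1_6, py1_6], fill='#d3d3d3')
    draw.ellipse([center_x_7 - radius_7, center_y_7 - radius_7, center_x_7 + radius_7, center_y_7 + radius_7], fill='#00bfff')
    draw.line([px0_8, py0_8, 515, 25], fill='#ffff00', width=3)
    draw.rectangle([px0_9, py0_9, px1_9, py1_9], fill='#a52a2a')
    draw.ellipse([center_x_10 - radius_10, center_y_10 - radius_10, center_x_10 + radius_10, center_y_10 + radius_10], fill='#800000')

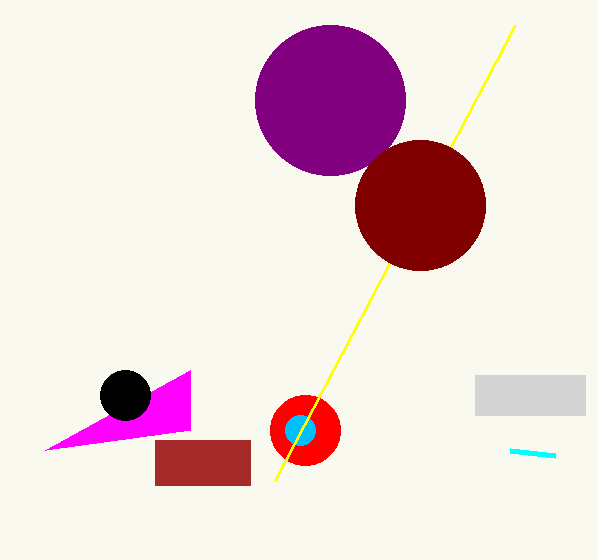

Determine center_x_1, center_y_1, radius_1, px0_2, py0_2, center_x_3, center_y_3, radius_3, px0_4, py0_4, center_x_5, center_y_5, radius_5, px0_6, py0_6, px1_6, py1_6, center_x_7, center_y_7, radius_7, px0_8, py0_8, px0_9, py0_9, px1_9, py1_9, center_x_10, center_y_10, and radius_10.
center_x_1 = 305
center_y_1 = 430
radius_1 = 35
px0_2 = 190
py0_2 = 430
center_x_3 = 330
center_y_3 = 100
radius_3 = 75
px0_4 = 510
py0_4 = 450
center_x_5 = 125
center_y_5 = 395
radius_5 = 25
px0_6 = 475
py0_6 = 375
px1_6 = 585
py1_6 = 415
center_x_7 = 300
center_y_7 = 430
radius_7 = 15
px0_8 = 275
py0_8 = 480
px0_9 = 155
py0_9 = 440
px1_9 = 250
py1_9 = 485
center_x_10 = 420
center_y_10 = 205
radius_10 = 65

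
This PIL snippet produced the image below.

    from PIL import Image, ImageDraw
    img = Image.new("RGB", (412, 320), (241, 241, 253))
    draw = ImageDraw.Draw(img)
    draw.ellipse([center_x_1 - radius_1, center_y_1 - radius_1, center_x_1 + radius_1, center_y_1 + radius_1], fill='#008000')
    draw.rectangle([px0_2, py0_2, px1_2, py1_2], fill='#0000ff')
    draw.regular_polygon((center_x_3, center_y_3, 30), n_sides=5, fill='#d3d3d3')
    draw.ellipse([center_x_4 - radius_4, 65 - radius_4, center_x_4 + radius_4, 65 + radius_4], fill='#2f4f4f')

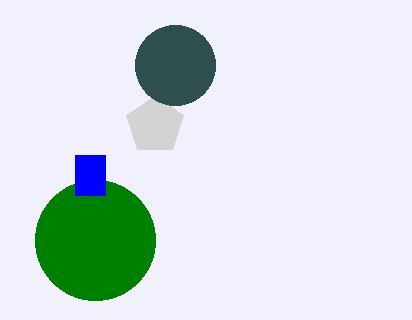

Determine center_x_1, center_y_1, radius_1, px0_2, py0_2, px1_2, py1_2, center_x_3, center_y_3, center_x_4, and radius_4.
center_x_1 = 95, center_y_1 = 240, radius_1 = 60, px0_2 = 75, py0_2 = 155, px1_2 = 105, py1_2 = 195, center_x_3 = 155, center_y_3 = 125, center_x_4 = 175, radius_4 = 40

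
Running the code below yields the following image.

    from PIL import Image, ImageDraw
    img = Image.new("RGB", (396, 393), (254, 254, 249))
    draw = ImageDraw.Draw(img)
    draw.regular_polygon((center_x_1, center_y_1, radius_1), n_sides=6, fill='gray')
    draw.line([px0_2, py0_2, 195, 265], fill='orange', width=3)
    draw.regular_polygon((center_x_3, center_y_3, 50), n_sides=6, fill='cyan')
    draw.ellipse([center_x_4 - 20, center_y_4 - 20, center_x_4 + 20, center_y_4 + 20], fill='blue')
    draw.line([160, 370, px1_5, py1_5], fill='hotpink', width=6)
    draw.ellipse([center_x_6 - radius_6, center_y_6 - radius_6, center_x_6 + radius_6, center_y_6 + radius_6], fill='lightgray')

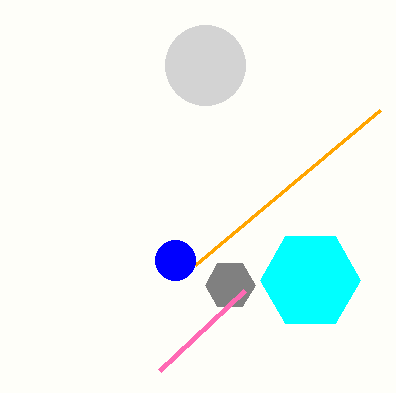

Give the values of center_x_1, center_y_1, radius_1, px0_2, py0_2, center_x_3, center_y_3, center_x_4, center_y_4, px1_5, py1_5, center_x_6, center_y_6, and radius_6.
center_x_1 = 230; center_y_1 = 285; radius_1 = 25; px0_2 = 380; py0_2 = 110; center_x_3 = 310; center_y_3 = 280; center_x_4 = 175; center_y_4 = 260; px1_5 = 245; py1_5 = 290; center_x_6 = 205; center_y_6 = 65; radius_6 = 40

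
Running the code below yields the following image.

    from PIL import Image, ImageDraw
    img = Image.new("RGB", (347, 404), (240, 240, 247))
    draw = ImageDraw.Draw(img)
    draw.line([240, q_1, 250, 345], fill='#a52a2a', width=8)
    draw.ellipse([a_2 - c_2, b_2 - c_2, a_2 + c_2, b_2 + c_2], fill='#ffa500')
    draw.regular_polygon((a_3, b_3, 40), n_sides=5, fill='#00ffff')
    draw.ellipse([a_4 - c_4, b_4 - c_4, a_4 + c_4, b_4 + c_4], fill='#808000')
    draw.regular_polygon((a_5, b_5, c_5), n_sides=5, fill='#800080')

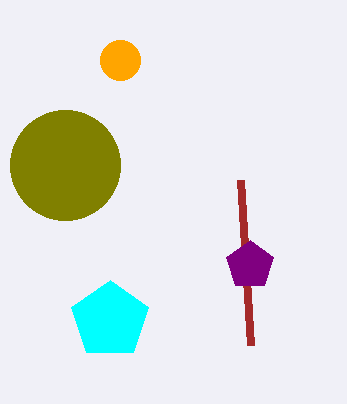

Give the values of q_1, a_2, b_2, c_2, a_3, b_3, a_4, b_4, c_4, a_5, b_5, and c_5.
q_1 = 180; a_2 = 120; b_2 = 60; c_2 = 20; a_3 = 110; b_3 = 320; a_4 = 65; b_4 = 165; c_4 = 55; a_5 = 250; b_5 = 265; c_5 = 25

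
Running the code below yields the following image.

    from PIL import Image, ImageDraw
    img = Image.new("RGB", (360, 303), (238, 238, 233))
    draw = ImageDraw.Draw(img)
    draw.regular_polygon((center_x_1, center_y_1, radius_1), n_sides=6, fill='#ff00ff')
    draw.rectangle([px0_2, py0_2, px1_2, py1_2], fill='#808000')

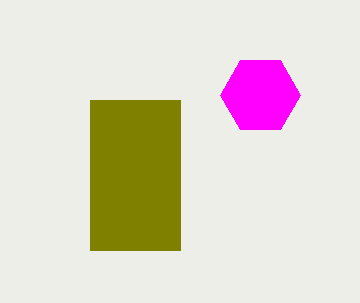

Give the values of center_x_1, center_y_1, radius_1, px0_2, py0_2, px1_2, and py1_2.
center_x_1 = 260
center_y_1 = 95
radius_1 = 40
px0_2 = 90
py0_2 = 100
px1_2 = 180
py1_2 = 250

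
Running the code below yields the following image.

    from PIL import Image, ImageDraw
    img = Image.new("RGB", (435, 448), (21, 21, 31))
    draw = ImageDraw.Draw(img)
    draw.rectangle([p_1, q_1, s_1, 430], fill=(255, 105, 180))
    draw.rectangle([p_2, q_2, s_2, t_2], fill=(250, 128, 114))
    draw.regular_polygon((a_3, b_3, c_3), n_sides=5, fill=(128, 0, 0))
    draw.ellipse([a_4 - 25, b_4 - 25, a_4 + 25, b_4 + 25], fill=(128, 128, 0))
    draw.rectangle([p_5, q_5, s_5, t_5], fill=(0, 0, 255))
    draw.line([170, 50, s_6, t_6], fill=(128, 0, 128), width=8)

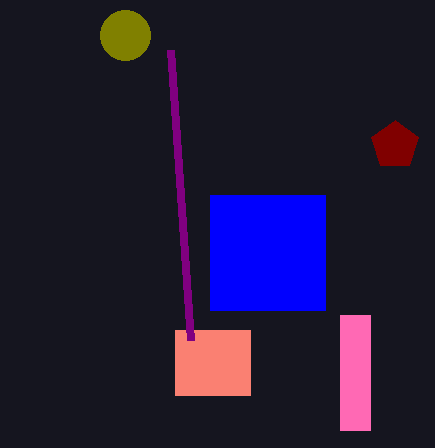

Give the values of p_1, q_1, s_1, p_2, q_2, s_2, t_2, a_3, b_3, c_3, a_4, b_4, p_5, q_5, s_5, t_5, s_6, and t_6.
p_1 = 340, q_1 = 315, s_1 = 370, p_2 = 175, q_2 = 330, s_2 = 250, t_2 = 395, a_3 = 395, b_3 = 145, c_3 = 25, a_4 = 125, b_4 = 35, p_5 = 210, q_5 = 195, s_5 = 325, t_5 = 310, s_6 = 190, t_6 = 340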